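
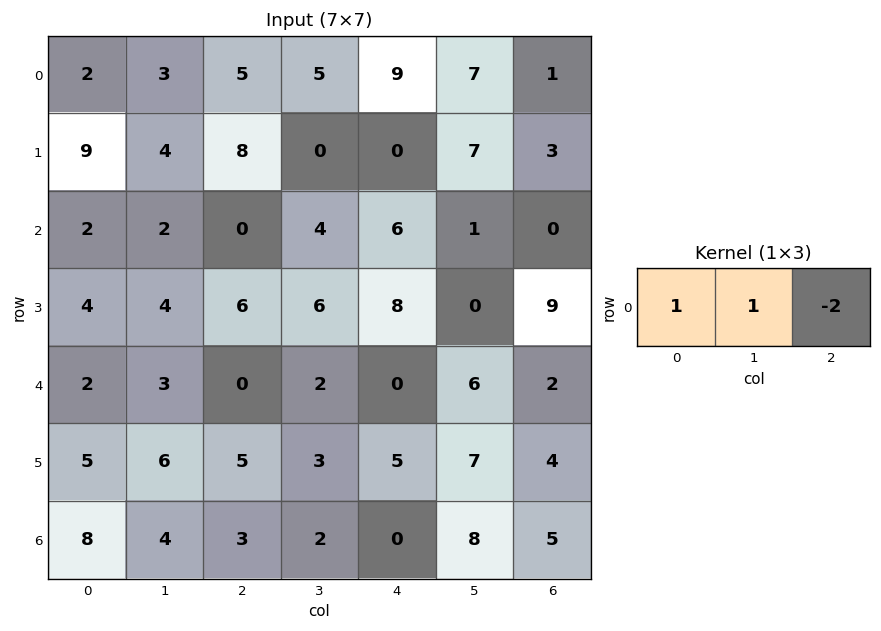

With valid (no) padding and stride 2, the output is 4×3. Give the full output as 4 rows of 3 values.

Output[0,0]: The receptive field on the input at this output position is [2 3 5]. Elementwise product with the kernel and sum: 2·1 + 3·1 + 5·-2.

-5 -8 14
4 -8 7
5 2 2
6 5 -2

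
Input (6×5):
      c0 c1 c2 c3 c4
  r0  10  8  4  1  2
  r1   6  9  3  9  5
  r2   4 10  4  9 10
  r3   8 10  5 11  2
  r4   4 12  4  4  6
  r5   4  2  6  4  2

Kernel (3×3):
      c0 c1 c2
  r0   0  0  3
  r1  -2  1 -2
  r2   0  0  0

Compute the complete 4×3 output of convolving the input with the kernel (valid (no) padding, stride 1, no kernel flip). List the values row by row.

Output[0,0]: The receptive field on the input at this output position is [10 8 4 / 6 9 3 / 4 10 4]. Elementwise product with the kernel and sum: 4·3 + 6·-2 + 9·1 + 3·-2.
Output[0,1]: The receptive field on the input at this output position is [8 4 1 / 9 3 9 / 10 4 9]. Elementwise product with the kernel and sum: 1·3 + 9·-2 + 3·1 + 9·-2.

3 -30 -1
3 -7 -4
-4 -10 27
11 5 -10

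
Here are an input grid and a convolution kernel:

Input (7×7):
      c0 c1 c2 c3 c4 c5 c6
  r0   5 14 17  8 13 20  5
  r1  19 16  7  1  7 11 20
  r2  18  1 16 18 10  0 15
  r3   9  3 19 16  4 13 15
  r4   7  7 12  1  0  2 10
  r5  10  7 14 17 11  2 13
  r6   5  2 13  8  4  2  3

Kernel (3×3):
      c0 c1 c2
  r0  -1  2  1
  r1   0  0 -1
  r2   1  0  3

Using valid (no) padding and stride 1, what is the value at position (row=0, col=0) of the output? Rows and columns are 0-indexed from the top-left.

99

The receptive field on the input at this output position is [5 14 17 / 19 16 7 / 18 1 16]. Elementwise product with the kernel and sum: 5·-1 + 14·2 + 17·1 + 7·-1 + 18·1 + 16·3.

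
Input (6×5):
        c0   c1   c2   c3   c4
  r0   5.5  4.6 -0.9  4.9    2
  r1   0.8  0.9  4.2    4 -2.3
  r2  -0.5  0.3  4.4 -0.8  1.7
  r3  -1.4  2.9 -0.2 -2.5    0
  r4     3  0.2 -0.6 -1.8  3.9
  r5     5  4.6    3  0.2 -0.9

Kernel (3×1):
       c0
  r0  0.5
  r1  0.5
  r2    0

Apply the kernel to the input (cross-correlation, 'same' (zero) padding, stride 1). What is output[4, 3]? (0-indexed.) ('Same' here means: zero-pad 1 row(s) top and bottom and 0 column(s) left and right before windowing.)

-2.15

The receptive field on the zero-padded input at this output position is [-2.5 / -1.8 / 0.2]. Elementwise product with the kernel and sum: -2.5·0.5 + -1.8·0.5.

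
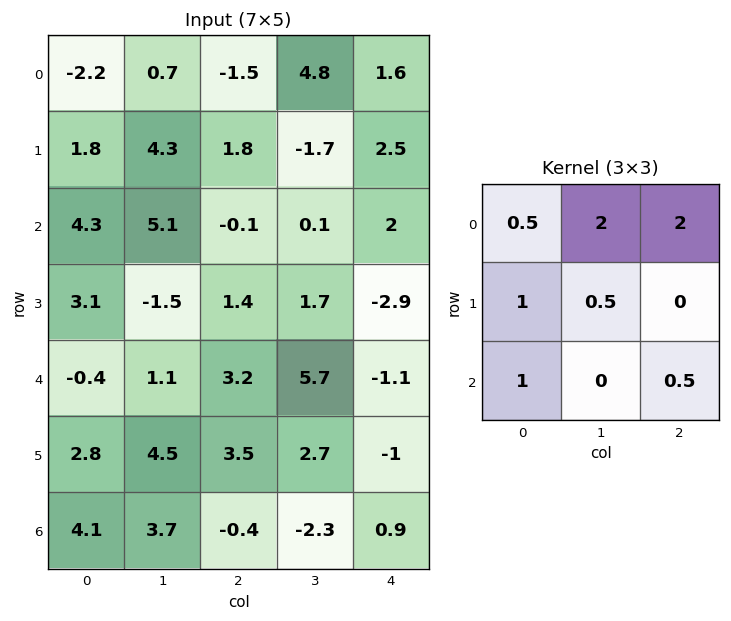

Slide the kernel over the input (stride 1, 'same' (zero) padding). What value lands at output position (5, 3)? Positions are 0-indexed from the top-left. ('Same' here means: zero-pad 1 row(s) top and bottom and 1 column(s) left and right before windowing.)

15.7

The receptive field on the zero-padded input at this output position is [3.2 5.7 -1.1 / 3.5 2.7 -1 / -0.4 -2.3 0.9]. Elementwise product with the kernel and sum: 3.2·0.5 + 5.7·2 + -1.1·2 + 3.5·1 + 2.7·0.5 + -0.4·1 + 0.9·0.5.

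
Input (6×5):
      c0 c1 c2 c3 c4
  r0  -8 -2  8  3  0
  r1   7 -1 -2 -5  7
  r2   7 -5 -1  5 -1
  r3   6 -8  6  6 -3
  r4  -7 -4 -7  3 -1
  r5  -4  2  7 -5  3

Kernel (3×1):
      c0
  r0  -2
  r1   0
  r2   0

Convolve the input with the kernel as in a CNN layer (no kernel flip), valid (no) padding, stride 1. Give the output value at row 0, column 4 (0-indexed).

The receptive field on the input at this output position is [0 / 7 / -1]. Elementwise product with the kernel and sum: 0·-2.

0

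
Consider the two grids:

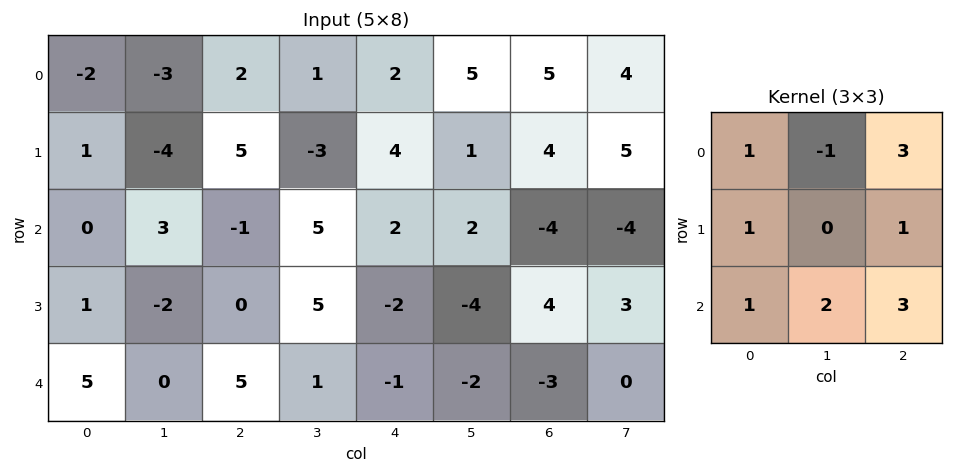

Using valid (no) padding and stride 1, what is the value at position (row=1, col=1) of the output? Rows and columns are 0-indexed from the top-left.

The receptive field on the input at this output position is [-4 5 -3 / 3 -1 5 / -2 0 5]. Elementwise product with the kernel and sum: -4·1 + 5·-1 + -3·3 + 3·1 + 5·1 + -2·1 + 0·2 + 5·3.

3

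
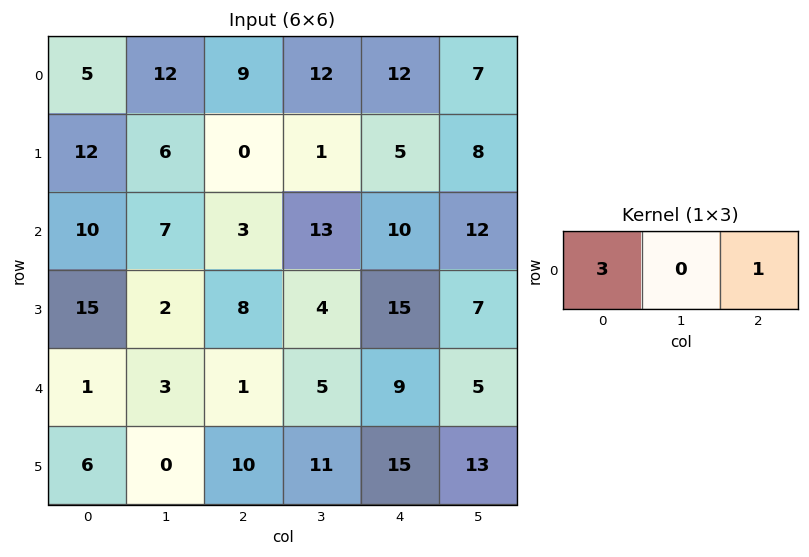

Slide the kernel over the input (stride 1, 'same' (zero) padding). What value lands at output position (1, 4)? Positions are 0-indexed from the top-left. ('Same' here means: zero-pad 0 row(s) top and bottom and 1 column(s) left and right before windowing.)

The receptive field on the zero-padded input at this output position is [1 5 8]. Elementwise product with the kernel and sum: 1·3 + 8·1.

11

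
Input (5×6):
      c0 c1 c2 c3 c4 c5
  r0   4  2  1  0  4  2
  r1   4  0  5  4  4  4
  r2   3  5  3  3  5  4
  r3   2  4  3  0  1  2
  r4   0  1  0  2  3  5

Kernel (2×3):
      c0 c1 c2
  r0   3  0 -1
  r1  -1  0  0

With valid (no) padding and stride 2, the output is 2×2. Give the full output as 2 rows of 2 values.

7 -6
4 1

Output[0,0]: The receptive field on the input at this output position is [4 2 1 / 4 0 5]. Elementwise product with the kernel and sum: 4·3 + 1·-1 + 4·-1.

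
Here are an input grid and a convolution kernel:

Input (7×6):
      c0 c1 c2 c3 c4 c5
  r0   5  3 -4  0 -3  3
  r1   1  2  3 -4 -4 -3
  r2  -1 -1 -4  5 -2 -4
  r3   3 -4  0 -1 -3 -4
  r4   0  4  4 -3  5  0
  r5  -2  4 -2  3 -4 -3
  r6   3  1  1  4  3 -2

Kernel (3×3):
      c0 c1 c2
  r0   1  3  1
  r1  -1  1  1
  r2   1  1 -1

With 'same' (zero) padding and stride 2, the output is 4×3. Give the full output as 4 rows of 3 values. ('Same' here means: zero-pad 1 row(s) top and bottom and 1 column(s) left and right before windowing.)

Output[0,0]: The receptive field on the zero-padded input at this output position is [0 0 0 / 0 5 3 / 0 1 2]. Elementwise product with the kernel and sum: 0·1 + 0·3 + 0·1 + 0·-1 + 5·1 + 3·1 + 0·1 + 1·1 + 2·-1.
Output[0,1]: The receptive field on the zero-padded input at this output position is [0 0 0 / 3 -4 0 / 2 3 -4]. Elementwise product with the kernel and sum: 0·1 + 0·3 + 0·1 + 3·-1 + -4·1 + 0·1 + 2·1 + 3·1 + -4·-1.

7 2 -5
10 6 -30
3 -9 -4
2 5 -15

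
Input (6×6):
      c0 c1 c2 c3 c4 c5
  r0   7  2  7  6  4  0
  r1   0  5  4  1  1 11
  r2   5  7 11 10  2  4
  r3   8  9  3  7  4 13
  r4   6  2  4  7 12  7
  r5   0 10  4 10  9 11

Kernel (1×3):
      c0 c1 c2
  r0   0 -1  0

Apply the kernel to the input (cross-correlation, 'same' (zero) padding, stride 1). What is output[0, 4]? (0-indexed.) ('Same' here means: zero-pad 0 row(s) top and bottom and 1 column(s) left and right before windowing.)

The receptive field on the zero-padded input at this output position is [6 4 0]. Elementwise product with the kernel and sum: 4·-1.

-4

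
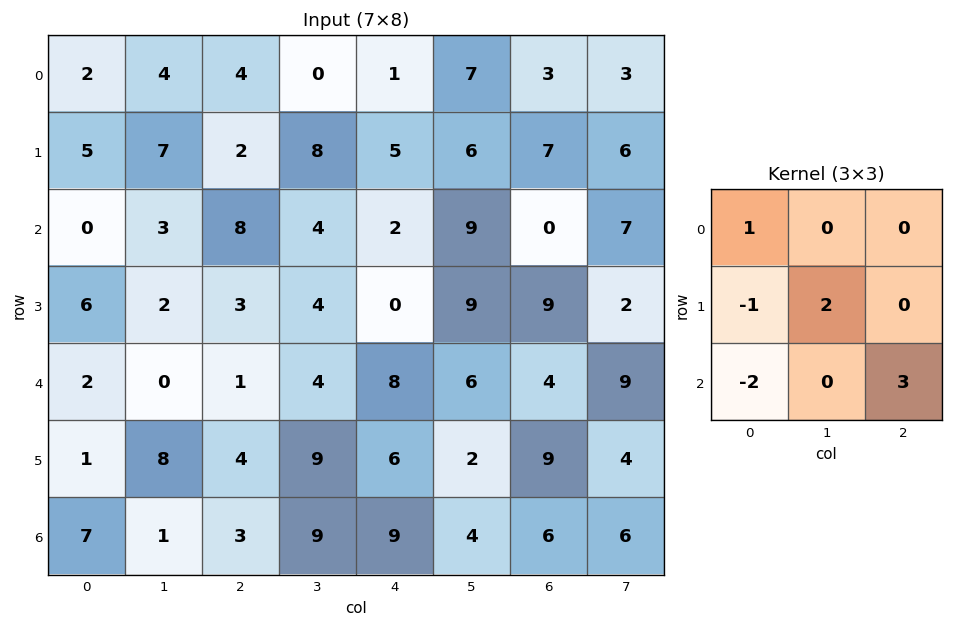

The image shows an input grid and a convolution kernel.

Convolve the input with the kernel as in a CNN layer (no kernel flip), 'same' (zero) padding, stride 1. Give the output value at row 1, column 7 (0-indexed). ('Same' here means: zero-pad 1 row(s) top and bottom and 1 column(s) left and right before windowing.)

8

The receptive field on the zero-padded input at this output position is [3 3 0 / 7 6 0 / 0 7 0]. Elementwise product with the kernel and sum: 3·1 + 7·-1 + 6·2 + 0·-2 + 0·3.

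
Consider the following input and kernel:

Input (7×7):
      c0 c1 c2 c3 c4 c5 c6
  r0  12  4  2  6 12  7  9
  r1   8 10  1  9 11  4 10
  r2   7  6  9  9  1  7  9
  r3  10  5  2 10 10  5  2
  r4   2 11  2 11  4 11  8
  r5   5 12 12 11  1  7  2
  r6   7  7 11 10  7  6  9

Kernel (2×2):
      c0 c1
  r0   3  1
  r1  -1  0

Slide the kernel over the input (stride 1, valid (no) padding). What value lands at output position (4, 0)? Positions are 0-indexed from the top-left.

The receptive field on the input at this output position is [2 11 / 5 12]. Elementwise product with the kernel and sum: 2·3 + 11·1 + 5·-1.

12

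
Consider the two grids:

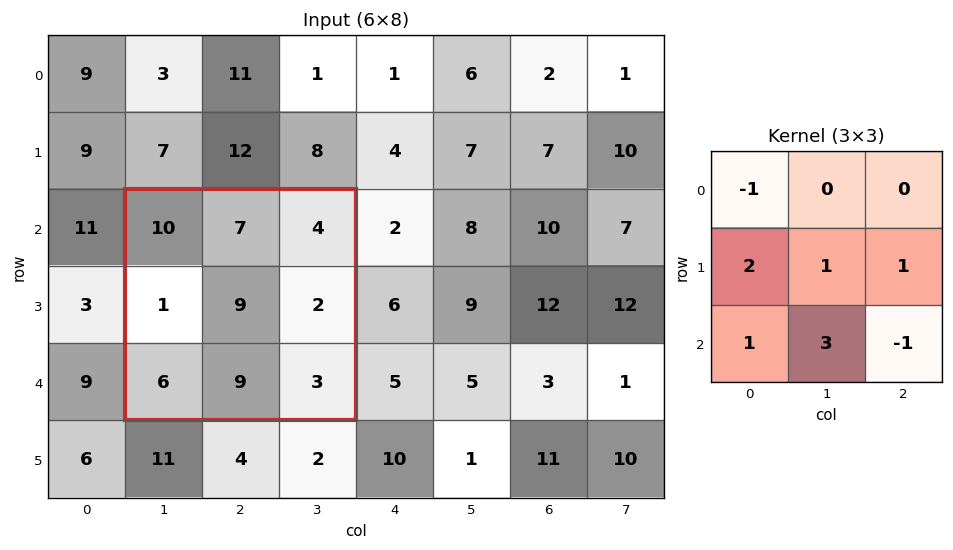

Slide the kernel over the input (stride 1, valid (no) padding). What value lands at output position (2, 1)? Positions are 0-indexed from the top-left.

The receptive field on the input at this output position is [10 7 4 / 1 9 2 / 6 9 3]. Elementwise product with the kernel and sum: 10·-1 + 1·2 + 9·1 + 2·1 + 6·1 + 9·3 + 3·-1.

33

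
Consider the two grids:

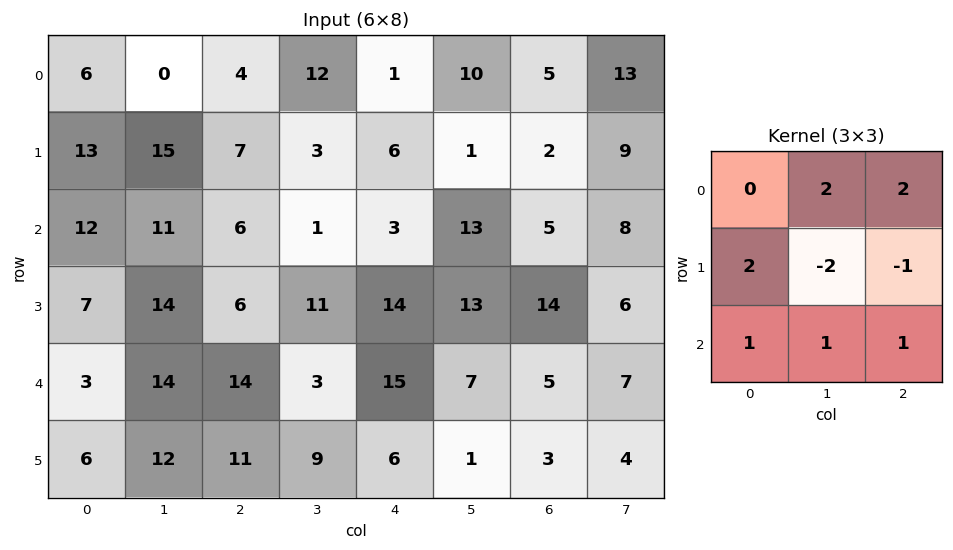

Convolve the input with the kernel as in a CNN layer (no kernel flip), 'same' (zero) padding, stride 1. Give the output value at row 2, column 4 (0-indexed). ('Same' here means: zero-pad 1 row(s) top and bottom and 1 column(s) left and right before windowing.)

35

The receptive field on the zero-padded input at this output position is [3 6 1 / 1 3 13 / 11 14 13]. Elementwise product with the kernel and sum: 6·2 + 1·2 + 1·2 + 3·-2 + 13·-1 + 11·1 + 14·1 + 13·1.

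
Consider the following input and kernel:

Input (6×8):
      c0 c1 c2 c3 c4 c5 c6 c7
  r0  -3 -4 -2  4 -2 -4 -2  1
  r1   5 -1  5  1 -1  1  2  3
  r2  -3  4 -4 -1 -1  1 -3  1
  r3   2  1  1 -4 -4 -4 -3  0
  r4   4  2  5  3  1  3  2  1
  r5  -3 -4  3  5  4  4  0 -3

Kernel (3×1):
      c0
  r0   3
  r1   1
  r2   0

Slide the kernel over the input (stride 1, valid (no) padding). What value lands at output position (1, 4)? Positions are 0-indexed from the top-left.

-4

The receptive field on the input at this output position is [-1 / -1 / -4]. Elementwise product with the kernel and sum: -1·3 + -1·1.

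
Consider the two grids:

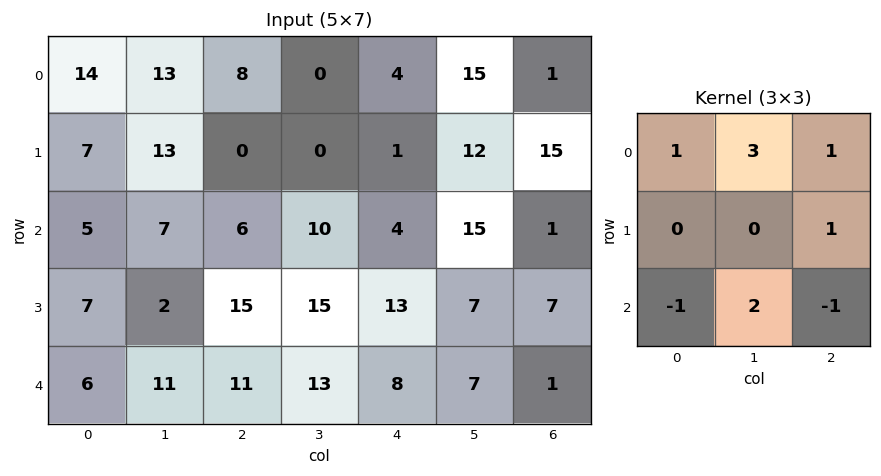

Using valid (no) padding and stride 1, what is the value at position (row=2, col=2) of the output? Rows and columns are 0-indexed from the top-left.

60

The receptive field on the input at this output position is [6 10 4 / 15 15 13 / 11 13 8]. Elementwise product with the kernel and sum: 6·1 + 10·3 + 4·1 + 13·1 + 11·-1 + 13·2 + 8·-1.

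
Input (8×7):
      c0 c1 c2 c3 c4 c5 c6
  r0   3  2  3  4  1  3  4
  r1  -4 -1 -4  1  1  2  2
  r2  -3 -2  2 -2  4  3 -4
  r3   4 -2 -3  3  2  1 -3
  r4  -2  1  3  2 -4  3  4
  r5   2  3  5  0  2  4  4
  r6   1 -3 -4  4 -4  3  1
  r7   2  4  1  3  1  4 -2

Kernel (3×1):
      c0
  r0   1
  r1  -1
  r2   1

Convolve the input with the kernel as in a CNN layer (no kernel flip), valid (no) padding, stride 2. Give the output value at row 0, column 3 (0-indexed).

-2

The receptive field on the input at this output position is [4 / 2 / -4]. Elementwise product with the kernel and sum: 4·1 + 2·-1 + -4·1.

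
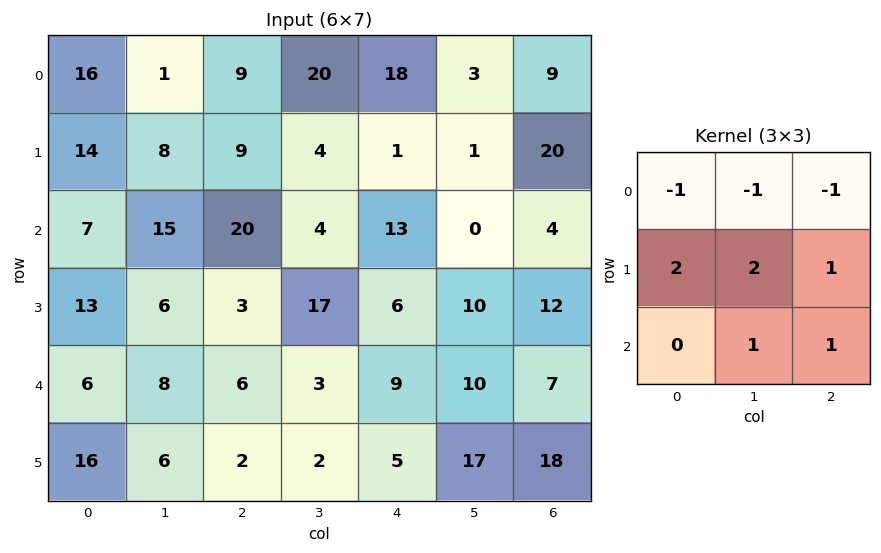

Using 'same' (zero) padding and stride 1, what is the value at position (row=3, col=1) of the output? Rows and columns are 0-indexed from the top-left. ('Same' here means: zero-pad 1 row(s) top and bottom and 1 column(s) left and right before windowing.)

13

The receptive field on the zero-padded input at this output position is [7 15 20 / 13 6 3 / 6 8 6]. Elementwise product with the kernel and sum: 7·-1 + 15·-1 + 20·-1 + 13·2 + 6·2 + 3·1 + 8·1 + 6·1.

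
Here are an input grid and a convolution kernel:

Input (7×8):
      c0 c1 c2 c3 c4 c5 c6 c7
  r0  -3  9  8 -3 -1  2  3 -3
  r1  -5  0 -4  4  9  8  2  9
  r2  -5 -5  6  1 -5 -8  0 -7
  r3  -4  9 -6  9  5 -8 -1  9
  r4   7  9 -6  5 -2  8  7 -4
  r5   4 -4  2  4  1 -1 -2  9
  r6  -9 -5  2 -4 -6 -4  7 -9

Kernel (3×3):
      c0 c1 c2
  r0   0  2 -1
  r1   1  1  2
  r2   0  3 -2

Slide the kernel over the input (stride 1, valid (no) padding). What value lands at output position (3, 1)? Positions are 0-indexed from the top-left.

The receptive field on the input at this output position is [9 -6 9 / 9 -6 5 / -4 2 4]. Elementwise product with the kernel and sum: -6·2 + 9·-1 + 9·1 + -6·1 + 5·2 + 2·3 + 4·-2.

-10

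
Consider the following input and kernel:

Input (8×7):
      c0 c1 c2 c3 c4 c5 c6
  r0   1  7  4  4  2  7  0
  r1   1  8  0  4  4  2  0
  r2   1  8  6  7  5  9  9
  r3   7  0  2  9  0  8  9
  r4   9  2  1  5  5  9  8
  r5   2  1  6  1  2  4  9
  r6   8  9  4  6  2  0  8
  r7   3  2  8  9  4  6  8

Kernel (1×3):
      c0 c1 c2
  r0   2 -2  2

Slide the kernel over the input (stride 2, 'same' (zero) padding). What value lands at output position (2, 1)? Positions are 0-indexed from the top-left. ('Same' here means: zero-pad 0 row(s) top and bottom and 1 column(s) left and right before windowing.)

12

The receptive field on the zero-padded input at this output position is [2 1 5]. Elementwise product with the kernel and sum: 2·2 + 1·-2 + 5·2.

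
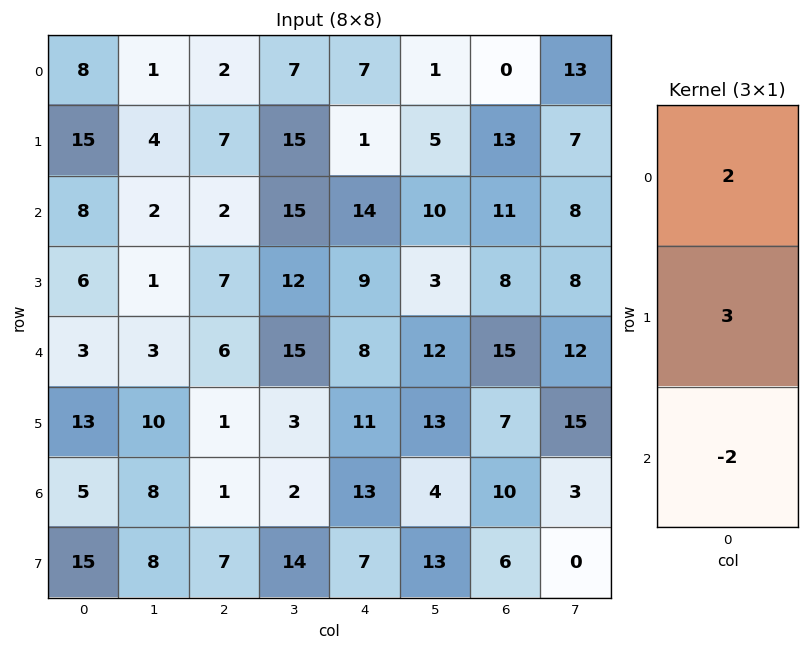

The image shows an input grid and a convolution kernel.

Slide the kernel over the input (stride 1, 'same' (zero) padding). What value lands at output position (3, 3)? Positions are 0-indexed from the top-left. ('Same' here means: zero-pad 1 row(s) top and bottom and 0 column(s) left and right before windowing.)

The receptive field on the zero-padded input at this output position is [15 / 12 / 15]. Elementwise product with the kernel and sum: 15·2 + 12·3 + 15·-2.

36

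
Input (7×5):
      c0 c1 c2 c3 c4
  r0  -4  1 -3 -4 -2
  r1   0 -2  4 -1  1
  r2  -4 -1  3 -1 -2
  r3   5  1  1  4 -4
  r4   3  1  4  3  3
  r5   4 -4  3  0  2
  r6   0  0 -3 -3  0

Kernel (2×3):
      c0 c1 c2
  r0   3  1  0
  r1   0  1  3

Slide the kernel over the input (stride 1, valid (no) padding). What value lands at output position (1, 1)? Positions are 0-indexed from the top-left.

-2

The receptive field on the input at this output position is [-2 4 -1 / -1 3 -1]. Elementwise product with the kernel and sum: -2·3 + 4·1 + 3·1 + -1·3.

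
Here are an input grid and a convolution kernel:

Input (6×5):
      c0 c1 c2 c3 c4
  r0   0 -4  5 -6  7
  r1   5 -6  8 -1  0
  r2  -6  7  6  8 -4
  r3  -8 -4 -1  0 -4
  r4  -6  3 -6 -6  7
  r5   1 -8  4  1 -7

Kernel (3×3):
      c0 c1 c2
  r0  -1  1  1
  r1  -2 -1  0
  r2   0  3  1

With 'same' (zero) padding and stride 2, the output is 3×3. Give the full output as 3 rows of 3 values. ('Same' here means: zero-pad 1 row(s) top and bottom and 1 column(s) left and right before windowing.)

9 26 5
-23 -10 -23
-11 16 -20

Output[0,0]: The receptive field on the zero-padded input at this output position is [0 0 0 / 0 0 -4 / 0 5 -6]. Elementwise product with the kernel and sum: 0·-1 + 0·1 + 0·1 + 0·-2 + 0·-1 + 5·3 + -6·1.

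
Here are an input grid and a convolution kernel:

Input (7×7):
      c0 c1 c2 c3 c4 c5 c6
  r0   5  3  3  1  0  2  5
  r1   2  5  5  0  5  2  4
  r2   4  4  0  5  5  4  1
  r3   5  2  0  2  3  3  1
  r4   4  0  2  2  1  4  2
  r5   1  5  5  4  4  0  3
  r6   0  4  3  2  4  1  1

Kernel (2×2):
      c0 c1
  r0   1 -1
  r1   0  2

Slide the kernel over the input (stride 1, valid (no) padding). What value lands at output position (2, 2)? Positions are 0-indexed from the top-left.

-1

The receptive field on the input at this output position is [0 5 / 0 2]. Elementwise product with the kernel and sum: 0·1 + 5·-1 + 2·2.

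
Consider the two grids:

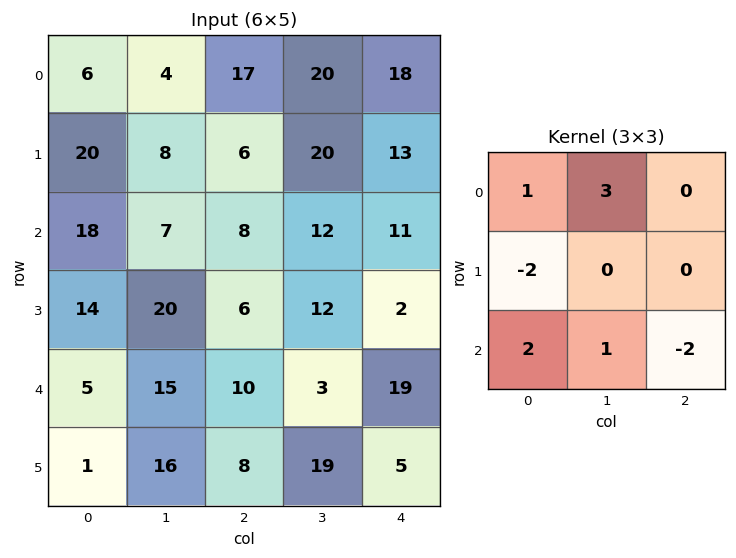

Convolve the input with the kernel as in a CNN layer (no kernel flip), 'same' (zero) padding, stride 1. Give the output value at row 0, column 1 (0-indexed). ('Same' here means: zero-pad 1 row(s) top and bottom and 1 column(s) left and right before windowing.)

The receptive field on the zero-padded input at this output position is [0 0 0 / 6 4 17 / 20 8 6]. Elementwise product with the kernel and sum: 0·1 + 0·3 + 6·-2 + 20·2 + 8·1 + 6·-2.

24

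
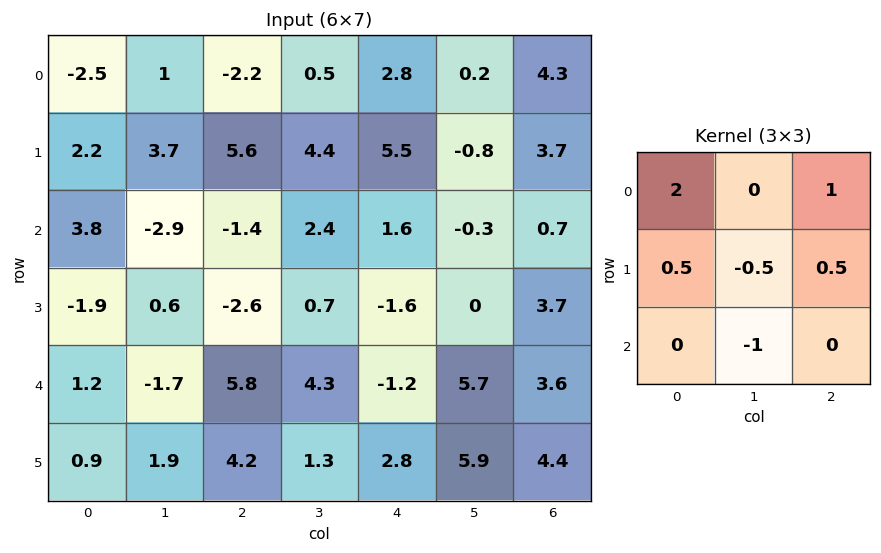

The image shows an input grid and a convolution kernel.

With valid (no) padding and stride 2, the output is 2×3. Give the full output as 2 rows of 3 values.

Output[0,0]: The receptive field on the input at this output position is [-2.5 1 -2.2 / 2.2 3.7 5.6 / 3.8 -2.9 -1.4]. Elementwise product with the kernel and sum: -2.5·2 + -2.2·1 + 2.2·0.5 + 3.7·-0.5 + 5.6·0.5 + -2.9·-1.
Output[0,1]: The receptive field on the input at this output position is [-2.2 0.5 2.8 / 5.6 4.4 5.5 / -1.4 2.4 1.6]. Elementwise product with the kernel and sum: -2.2·2 + 2.8·1 + 5.6·0.5 + 4.4·-0.5 + 5.5·0.5 + 2.4·-1.

-2.25 -0.65 15.2
5.35 -7.95 -0.75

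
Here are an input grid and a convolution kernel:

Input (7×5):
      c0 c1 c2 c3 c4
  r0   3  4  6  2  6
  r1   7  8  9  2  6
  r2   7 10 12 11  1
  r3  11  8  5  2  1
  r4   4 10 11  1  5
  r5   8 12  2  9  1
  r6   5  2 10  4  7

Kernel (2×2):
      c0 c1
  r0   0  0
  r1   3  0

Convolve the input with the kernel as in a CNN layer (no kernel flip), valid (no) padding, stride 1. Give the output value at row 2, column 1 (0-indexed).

The receptive field on the input at this output position is [10 12 / 8 5]. Elementwise product with the kernel and sum: 8·3.

24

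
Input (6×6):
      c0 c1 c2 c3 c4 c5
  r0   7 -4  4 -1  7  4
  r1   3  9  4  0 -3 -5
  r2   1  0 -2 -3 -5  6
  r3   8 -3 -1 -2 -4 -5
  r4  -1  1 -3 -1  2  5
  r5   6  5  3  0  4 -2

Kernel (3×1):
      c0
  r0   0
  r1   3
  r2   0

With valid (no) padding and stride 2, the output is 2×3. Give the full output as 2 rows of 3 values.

Output[0,0]: The receptive field on the input at this output position is [7 / 3 / 1]. Elementwise product with the kernel and sum: 3·3.
Output[0,1]: The receptive field on the input at this output position is [4 / 4 / -2]. Elementwise product with the kernel and sum: 4·3.

9 12 -9
24 -3 -12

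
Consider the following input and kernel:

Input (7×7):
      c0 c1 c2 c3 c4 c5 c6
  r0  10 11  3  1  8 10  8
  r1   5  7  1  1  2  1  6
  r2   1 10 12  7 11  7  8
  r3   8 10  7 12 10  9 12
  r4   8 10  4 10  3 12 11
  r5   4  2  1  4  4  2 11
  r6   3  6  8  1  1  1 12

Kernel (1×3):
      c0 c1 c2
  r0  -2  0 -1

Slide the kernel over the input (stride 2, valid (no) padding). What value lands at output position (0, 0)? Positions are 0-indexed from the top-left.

The receptive field on the input at this output position is [10 11 3]. Elementwise product with the kernel and sum: 10·-2 + 3·-1.

-23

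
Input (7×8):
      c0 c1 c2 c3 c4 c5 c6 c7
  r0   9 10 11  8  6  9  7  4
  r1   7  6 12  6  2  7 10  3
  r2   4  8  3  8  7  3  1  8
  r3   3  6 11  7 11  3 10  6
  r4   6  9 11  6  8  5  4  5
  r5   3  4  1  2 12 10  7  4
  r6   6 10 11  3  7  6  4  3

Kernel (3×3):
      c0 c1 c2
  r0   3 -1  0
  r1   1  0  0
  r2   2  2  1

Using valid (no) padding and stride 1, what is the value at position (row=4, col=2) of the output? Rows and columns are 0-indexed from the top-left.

The receptive field on the input at this output position is [11 6 8 / 1 2 12 / 11 3 7]. Elementwise product with the kernel and sum: 11·3 + 6·-1 + 1·1 + 11·2 + 3·2 + 7·1.

63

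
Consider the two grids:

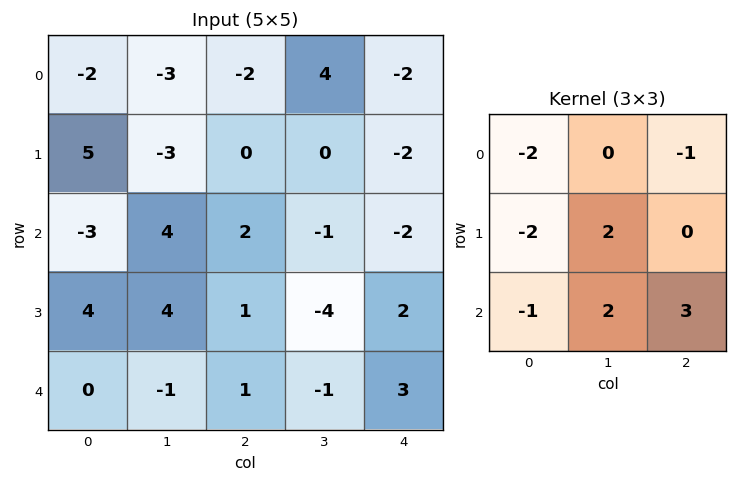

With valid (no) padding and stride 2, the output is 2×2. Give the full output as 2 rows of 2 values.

Output[0,0]: The receptive field on the input at this output position is [-2 -3 -2 / 5 -3 0 / -3 4 2]. Elementwise product with the kernel and sum: -2·-2 + -2·-1 + 5·-2 + -3·2 + -3·-1 + 4·2 + 2·3.
Output[0,1]: The receptive field on the input at this output position is [-2 4 -2 / 0 0 -2 / 2 -1 -2]. Elementwise product with the kernel and sum: -2·-2 + -2·-1 + 0·-2 + 0·2 + 2·-1 + -1·2 + -2·3.

7 -4
5 -6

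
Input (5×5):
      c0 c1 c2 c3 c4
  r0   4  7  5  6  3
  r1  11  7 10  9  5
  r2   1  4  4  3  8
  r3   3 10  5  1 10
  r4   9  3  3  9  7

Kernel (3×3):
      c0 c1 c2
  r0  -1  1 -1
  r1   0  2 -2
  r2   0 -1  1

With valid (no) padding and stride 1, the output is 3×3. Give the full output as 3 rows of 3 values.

Output[0,0]: The receptive field on the input at this output position is [4 7 5 / 11 7 10 / 1 4 4]. Elementwise product with the kernel and sum: 4·-1 + 7·1 + 5·-1 + 7·2 + 10·-2 + 4·-1 + 4·1.
Output[0,1]: The receptive field on the input at this output position is [7 5 6 / 7 10 9 / 4 4 3]. Elementwise product with the kernel and sum: 7·-1 + 5·1 + 6·-1 + 10·2 + 9·-2 + 4·-1 + 3·1.

-8 -7 11
-19 -8 -7
9 11 -29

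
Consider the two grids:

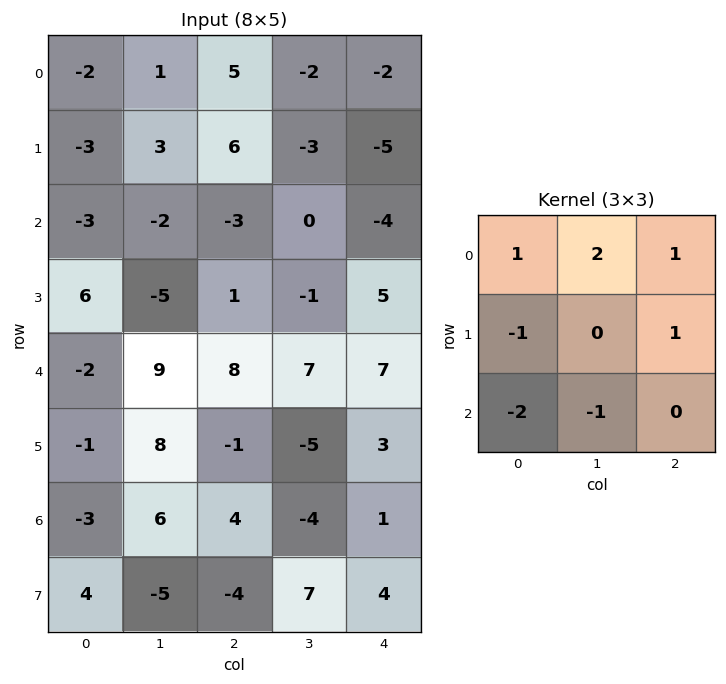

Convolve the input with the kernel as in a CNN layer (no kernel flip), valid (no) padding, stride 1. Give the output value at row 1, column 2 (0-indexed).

The receptive field on the input at this output position is [6 -3 -5 / -3 0 -4 / 1 -1 5]. Elementwise product with the kernel and sum: 6·1 + -3·2 + -5·1 + -3·-1 + -4·1 + 1·-2 + -1·-1.

-7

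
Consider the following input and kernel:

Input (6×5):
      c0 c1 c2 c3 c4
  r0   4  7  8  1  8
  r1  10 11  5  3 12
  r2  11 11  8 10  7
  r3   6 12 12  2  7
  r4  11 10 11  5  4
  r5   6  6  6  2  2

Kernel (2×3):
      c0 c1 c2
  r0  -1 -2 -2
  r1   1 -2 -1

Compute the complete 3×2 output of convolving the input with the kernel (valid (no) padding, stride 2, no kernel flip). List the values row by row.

Output[0,0]: The receptive field on the input at this output position is [4 7 8 / 10 11 5]. Elementwise product with the kernel and sum: 4·-1 + 7·-2 + 8·-2 + 10·1 + 11·-2 + 5·-1.
Output[0,1]: The receptive field on the input at this output position is [8 1 8 / 5 3 12]. Elementwise product with the kernel and sum: 8·-1 + 1·-2 + 8·-2 + 5·1 + 3·-2 + 12·-1.

-51 -39
-79 -41
-65 -29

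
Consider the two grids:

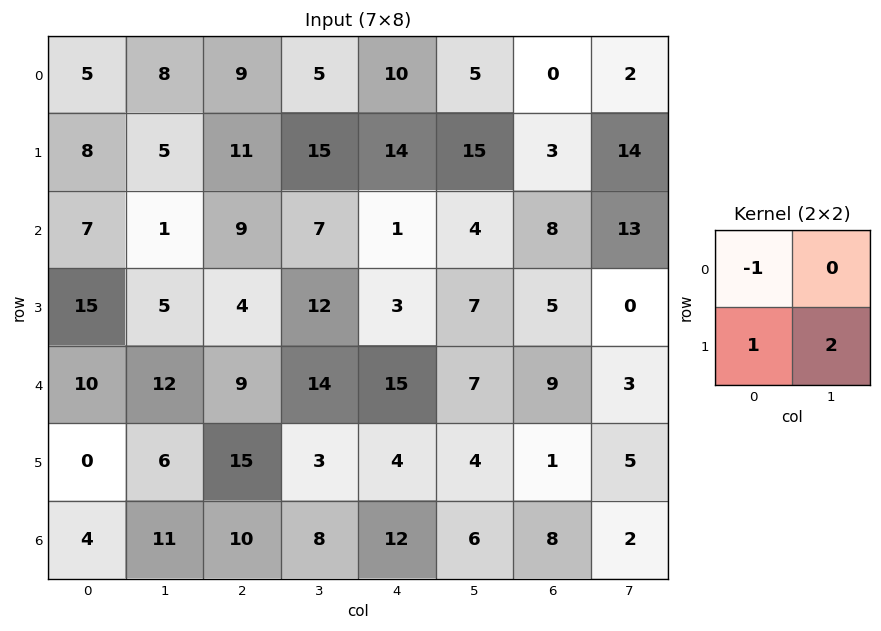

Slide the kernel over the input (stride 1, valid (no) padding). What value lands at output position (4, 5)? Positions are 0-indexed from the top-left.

-1

The receptive field on the input at this output position is [7 9 / 4 1]. Elementwise product with the kernel and sum: 7·-1 + 4·1 + 1·2.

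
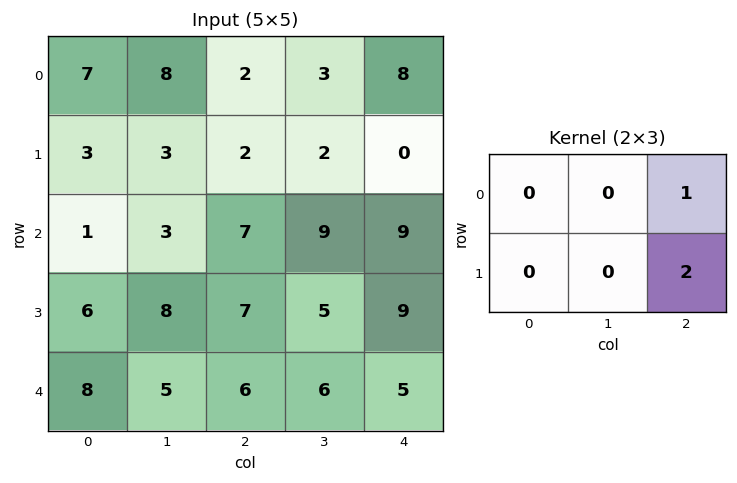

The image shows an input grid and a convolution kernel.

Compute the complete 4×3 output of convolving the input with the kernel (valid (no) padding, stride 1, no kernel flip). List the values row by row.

Output[0,0]: The receptive field on the input at this output position is [7 8 2 / 3 3 2]. Elementwise product with the kernel and sum: 2·1 + 2·2.
Output[0,1]: The receptive field on the input at this output position is [8 2 3 / 3 2 2]. Elementwise product with the kernel and sum: 3·1 + 2·2.

6 7 8
16 20 18
21 19 27
19 17 19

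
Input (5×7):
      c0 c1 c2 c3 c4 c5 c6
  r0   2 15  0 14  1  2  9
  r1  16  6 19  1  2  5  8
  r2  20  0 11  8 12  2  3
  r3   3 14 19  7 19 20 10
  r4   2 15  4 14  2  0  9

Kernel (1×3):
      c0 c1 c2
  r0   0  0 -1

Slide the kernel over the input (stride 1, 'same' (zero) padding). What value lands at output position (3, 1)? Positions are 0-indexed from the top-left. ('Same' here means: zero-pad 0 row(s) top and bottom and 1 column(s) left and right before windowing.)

-19

The receptive field on the zero-padded input at this output position is [3 14 19]. Elementwise product with the kernel and sum: 19·-1.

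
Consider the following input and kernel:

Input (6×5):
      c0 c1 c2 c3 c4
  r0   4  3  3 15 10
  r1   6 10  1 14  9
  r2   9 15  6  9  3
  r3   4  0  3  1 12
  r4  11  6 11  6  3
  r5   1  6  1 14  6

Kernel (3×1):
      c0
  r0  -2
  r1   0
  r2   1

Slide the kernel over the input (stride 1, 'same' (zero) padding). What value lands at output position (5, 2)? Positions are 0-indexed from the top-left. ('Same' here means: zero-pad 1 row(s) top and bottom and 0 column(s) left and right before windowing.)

The receptive field on the zero-padded input at this output position is [11 / 1 / 0]. Elementwise product with the kernel and sum: 11·-2 + 0·1.

-22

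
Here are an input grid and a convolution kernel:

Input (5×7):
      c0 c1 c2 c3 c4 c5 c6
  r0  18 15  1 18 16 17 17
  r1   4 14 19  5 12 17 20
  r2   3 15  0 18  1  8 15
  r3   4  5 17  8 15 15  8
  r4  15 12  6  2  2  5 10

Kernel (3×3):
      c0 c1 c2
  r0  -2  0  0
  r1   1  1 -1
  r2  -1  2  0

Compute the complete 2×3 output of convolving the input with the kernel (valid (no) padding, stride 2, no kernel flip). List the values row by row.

-10 46 -8
-5 8 28

Output[0,0]: The receptive field on the input at this output position is [18 15 1 / 4 14 19 / 3 15 0]. Elementwise product with the kernel and sum: 18·-2 + 4·1 + 14·1 + 19·-1 + 3·-1 + 15·2.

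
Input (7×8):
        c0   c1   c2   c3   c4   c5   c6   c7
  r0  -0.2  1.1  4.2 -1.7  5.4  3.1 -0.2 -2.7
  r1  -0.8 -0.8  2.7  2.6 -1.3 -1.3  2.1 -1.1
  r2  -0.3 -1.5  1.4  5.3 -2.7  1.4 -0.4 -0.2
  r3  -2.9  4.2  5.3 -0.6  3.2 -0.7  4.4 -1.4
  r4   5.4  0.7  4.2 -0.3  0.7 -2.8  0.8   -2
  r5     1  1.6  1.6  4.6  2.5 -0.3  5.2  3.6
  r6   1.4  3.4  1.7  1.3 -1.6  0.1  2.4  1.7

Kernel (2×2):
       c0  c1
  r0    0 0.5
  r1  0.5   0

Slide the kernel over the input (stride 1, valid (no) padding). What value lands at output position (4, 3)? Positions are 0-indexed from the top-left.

The receptive field on the input at this output position is [-0.3 0.7 / 4.6 2.5]. Elementwise product with the kernel and sum: 0.7·0.5 + 4.6·0.5.

2.65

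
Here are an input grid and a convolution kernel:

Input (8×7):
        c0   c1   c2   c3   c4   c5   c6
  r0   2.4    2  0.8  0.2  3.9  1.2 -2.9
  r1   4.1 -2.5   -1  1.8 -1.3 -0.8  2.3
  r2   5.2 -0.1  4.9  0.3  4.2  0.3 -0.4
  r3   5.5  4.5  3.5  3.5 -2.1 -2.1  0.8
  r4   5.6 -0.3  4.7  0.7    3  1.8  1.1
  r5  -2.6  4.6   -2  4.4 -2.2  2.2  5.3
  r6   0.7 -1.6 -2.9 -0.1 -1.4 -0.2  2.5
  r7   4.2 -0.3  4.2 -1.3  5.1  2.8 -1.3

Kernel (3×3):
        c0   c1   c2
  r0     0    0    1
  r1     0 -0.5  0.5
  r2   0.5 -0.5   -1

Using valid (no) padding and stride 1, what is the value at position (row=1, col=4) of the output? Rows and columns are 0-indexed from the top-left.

The receptive field on the input at this output position is [-1.3 -0.8 2.3 / 4.2 0.3 -0.4 / -2.1 -2.1 0.8]. Elementwise product with the kernel and sum: 2.3·1 + 0.3·-0.5 + -0.4·0.5 + -2.1·0.5 + -2.1·-0.5 + 0.8·-1.

1.15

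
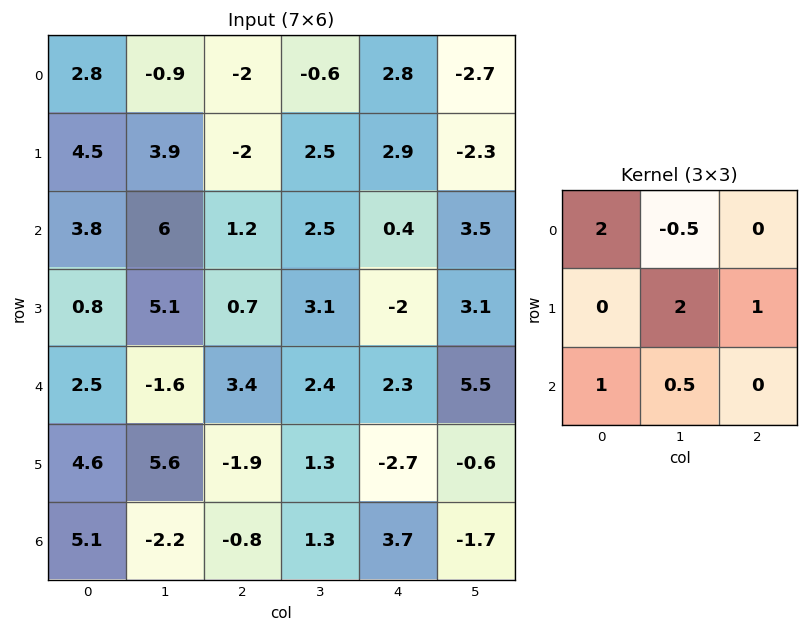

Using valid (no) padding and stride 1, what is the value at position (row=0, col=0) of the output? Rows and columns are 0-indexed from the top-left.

18.65

The receptive field on the input at this output position is [2.8 -0.9 -2 / 4.5 3.9 -2 / 3.8 6 1.2]. Elementwise product with the kernel and sum: 2.8·2 + -0.9·-0.5 + 3.9·2 + -2·1 + 3.8·1 + 6·0.5.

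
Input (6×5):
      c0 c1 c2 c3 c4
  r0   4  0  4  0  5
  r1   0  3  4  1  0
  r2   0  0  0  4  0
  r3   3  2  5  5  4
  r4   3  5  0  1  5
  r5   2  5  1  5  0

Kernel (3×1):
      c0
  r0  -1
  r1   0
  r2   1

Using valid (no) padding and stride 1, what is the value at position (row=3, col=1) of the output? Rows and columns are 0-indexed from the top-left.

3

The receptive field on the input at this output position is [2 / 5 / 5]. Elementwise product with the kernel and sum: 2·-1 + 5·1.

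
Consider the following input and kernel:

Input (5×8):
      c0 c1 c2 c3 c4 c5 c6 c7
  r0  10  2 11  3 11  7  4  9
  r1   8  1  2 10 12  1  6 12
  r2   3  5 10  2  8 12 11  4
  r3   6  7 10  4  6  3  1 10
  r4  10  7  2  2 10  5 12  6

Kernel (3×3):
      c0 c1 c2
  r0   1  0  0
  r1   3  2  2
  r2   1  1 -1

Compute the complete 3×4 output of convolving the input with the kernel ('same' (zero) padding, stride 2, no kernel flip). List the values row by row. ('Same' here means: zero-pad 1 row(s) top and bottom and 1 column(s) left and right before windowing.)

31 27 66 42
15 53 63 61
34 36 40 54

Output[0,0]: The receptive field on the zero-padded input at this output position is [0 0 0 / 0 10 2 / 0 8 1]. Elementwise product with the kernel and sum: 0·1 + 0·3 + 10·2 + 2·2 + 0·1 + 8·1 + 1·-1.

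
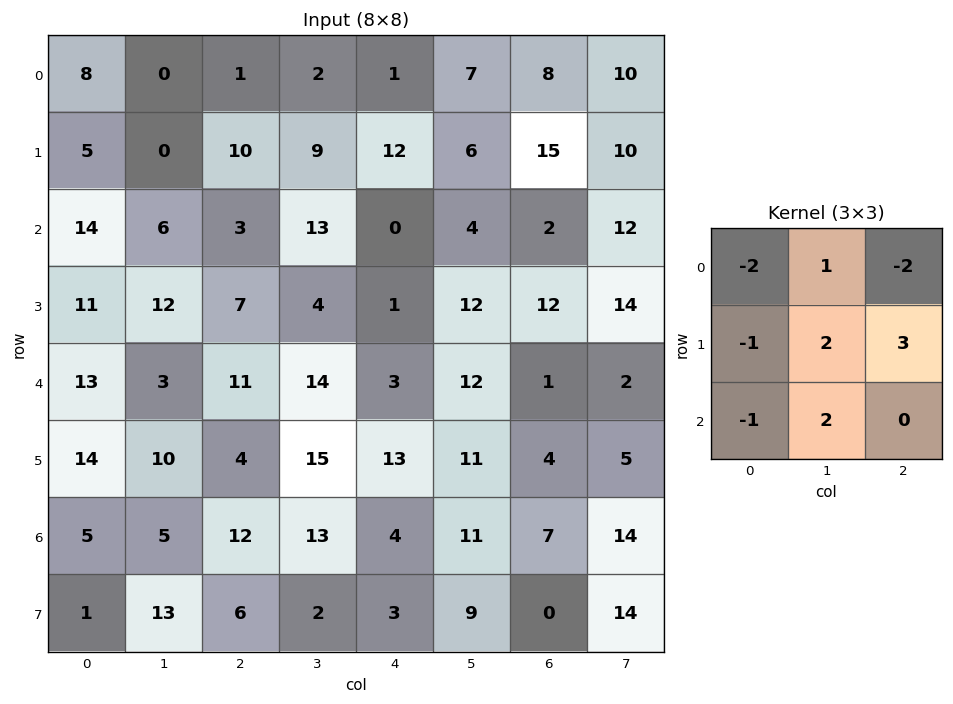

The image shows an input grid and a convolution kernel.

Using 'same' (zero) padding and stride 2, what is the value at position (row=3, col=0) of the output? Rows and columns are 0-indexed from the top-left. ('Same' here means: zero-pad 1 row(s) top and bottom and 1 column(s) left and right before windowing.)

The receptive field on the zero-padded input at this output position is [0 14 10 / 0 5 5 / 0 1 13]. Elementwise product with the kernel and sum: 0·-2 + 14·1 + 10·-2 + 0·-1 + 5·2 + 5·3 + 0·-1 + 1·2.

21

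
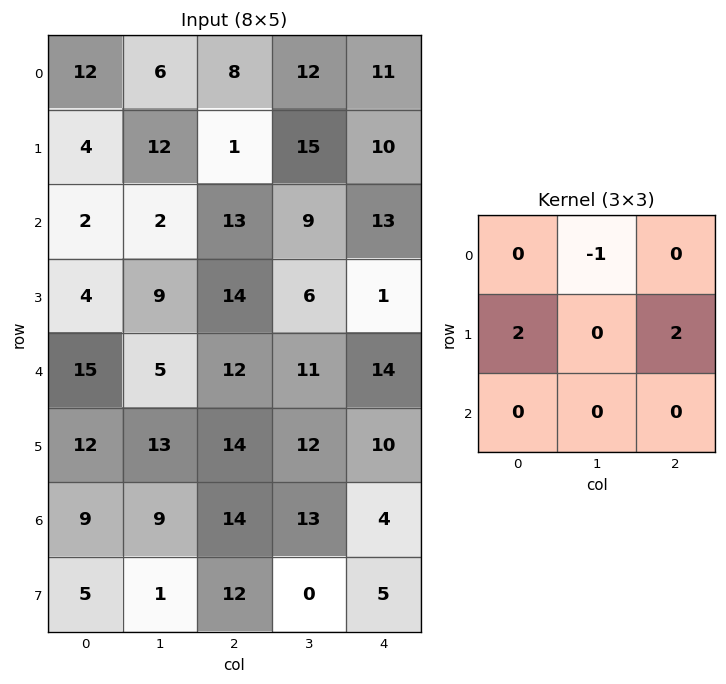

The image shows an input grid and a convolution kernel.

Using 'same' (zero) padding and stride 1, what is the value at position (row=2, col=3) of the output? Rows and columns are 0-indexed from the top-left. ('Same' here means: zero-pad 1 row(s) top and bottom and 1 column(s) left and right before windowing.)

37

The receptive field on the zero-padded input at this output position is [1 15 10 / 13 9 13 / 14 6 1]. Elementwise product with the kernel and sum: 15·-1 + 13·2 + 13·2.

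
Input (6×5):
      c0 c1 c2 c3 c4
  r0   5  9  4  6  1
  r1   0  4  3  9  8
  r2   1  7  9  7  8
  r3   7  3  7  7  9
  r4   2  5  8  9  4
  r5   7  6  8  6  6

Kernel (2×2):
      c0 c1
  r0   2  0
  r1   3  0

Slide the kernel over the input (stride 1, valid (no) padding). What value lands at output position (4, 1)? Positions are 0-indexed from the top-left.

The receptive field on the input at this output position is [5 8 / 6 8]. Elementwise product with the kernel and sum: 5·2 + 6·3.

28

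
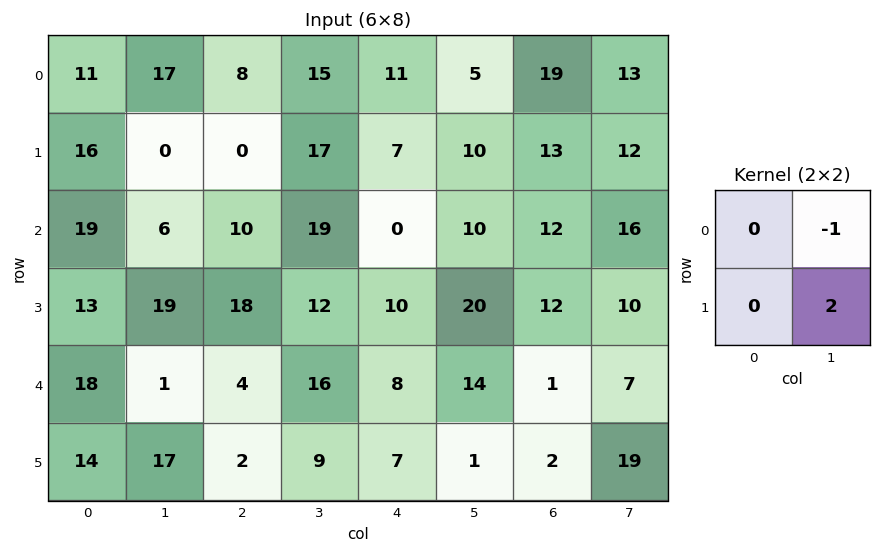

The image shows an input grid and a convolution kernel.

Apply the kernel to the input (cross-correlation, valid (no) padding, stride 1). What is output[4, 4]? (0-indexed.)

-12

The receptive field on the input at this output position is [8 14 / 7 1]. Elementwise product with the kernel and sum: 14·-1 + 1·2.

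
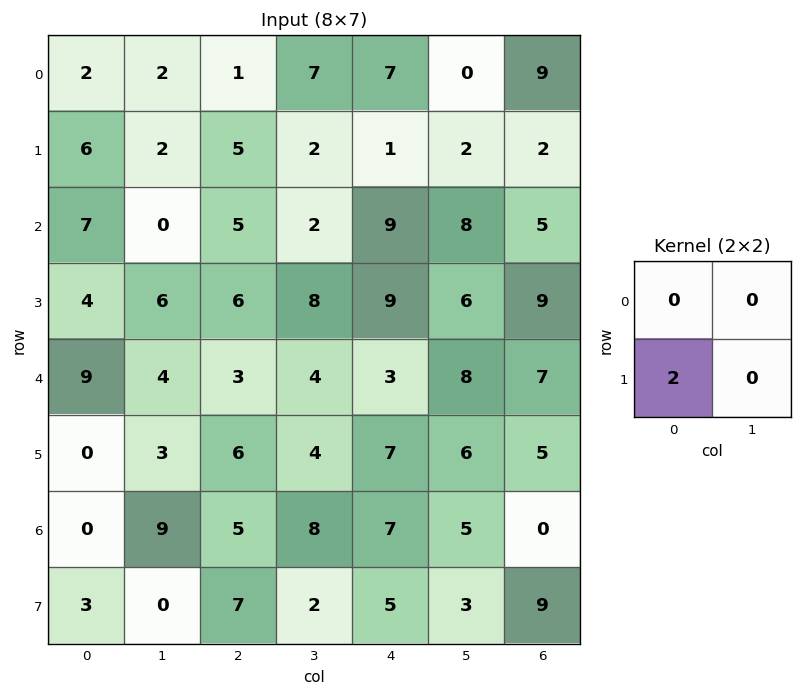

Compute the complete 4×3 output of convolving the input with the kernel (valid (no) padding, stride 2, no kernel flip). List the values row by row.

Output[0,0]: The receptive field on the input at this output position is [2 2 / 6 2]. Elementwise product with the kernel and sum: 6·2.

12 10 2
8 12 18
0 12 14
6 14 10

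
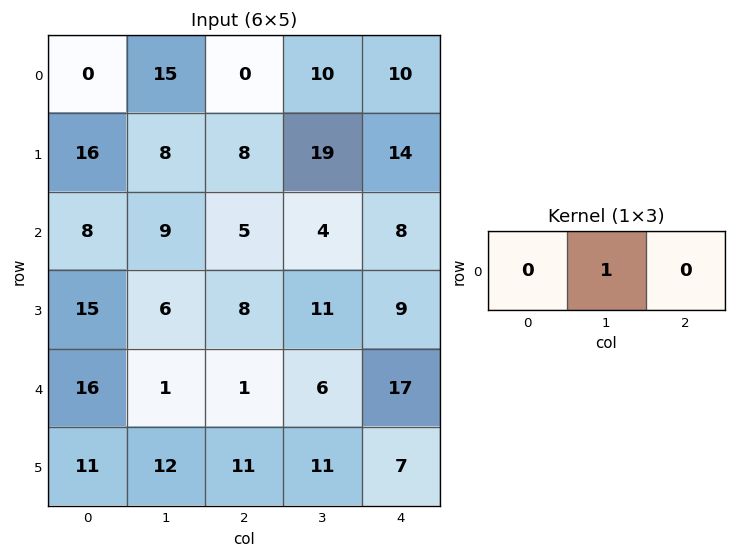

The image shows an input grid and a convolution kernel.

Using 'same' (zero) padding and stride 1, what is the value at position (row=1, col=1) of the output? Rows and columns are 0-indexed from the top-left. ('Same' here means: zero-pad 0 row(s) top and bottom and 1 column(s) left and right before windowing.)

The receptive field on the zero-padded input at this output position is [16 8 8]. Elementwise product with the kernel and sum: 8·1.

8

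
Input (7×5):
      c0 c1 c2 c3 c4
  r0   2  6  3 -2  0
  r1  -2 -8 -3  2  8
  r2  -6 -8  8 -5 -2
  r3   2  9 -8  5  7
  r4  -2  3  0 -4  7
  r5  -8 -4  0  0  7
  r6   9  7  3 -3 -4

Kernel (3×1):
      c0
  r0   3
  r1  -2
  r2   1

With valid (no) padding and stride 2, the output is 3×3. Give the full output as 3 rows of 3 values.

4 23 -18
-24 40 -13
19 3 3

Output[0,0]: The receptive field on the input at this output position is [2 / -2 / -6]. Elementwise product with the kernel and sum: 2·3 + -2·-2 + -6·1.
Output[0,1]: The receptive field on the input at this output position is [3 / -3 / 8]. Elementwise product with the kernel and sum: 3·3 + -3·-2 + 8·1.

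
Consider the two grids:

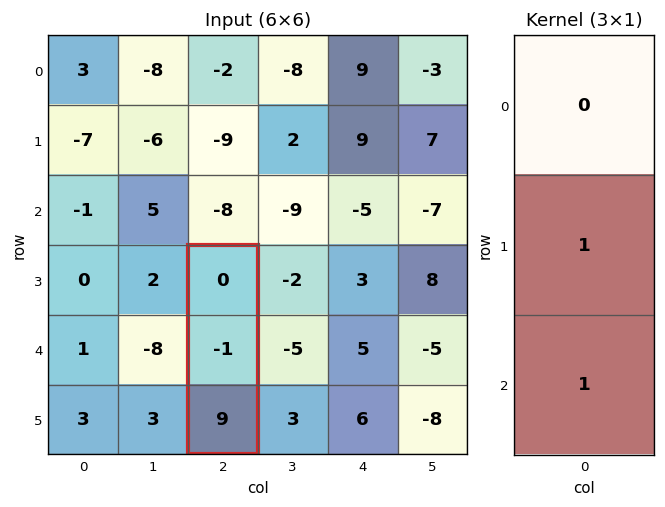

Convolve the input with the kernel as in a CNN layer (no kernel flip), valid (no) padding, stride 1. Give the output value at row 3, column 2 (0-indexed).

8

The receptive field on the input at this output position is [0 / -1 / 9]. Elementwise product with the kernel and sum: -1·1 + 9·1.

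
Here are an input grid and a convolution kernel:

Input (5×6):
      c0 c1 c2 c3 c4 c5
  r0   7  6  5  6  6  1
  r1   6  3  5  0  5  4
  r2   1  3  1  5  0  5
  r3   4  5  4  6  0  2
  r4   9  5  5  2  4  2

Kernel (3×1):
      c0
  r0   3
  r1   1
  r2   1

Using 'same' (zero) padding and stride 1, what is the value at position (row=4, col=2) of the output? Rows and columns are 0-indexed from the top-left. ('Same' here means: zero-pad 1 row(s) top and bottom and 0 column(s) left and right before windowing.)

17

The receptive field on the zero-padded input at this output position is [4 / 5 / 0]. Elementwise product with the kernel and sum: 4·3 + 5·1 + 0·1.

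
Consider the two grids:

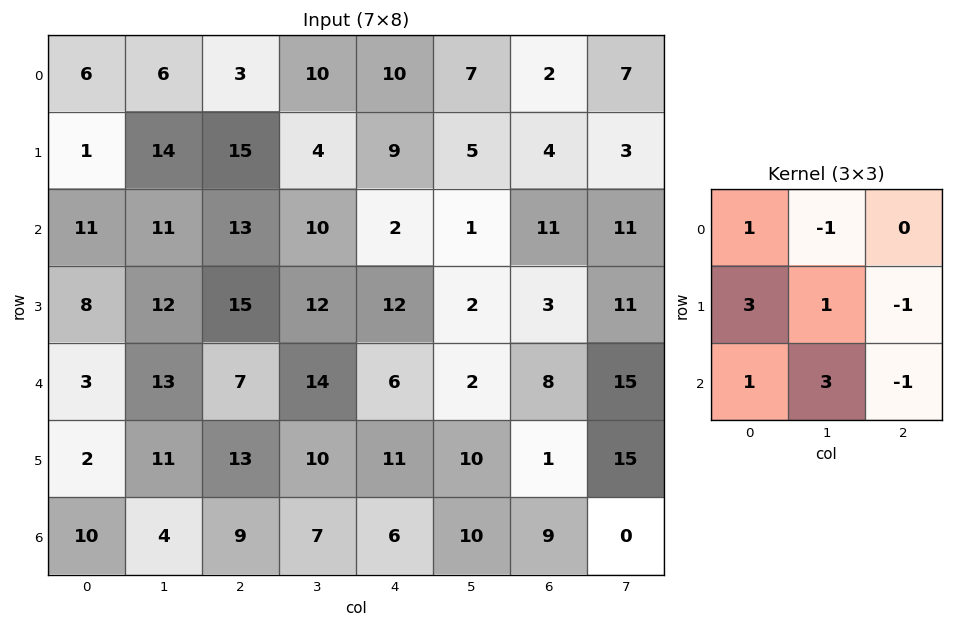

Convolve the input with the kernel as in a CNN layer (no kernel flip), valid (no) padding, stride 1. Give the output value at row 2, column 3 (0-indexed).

The receptive field on the input at this output position is [10 2 1 / 12 12 2 / 14 6 2]. Elementwise product with the kernel and sum: 10·1 + 2·-1 + 12·3 + 12·1 + 2·-1 + 14·1 + 6·3 + 2·-1.

84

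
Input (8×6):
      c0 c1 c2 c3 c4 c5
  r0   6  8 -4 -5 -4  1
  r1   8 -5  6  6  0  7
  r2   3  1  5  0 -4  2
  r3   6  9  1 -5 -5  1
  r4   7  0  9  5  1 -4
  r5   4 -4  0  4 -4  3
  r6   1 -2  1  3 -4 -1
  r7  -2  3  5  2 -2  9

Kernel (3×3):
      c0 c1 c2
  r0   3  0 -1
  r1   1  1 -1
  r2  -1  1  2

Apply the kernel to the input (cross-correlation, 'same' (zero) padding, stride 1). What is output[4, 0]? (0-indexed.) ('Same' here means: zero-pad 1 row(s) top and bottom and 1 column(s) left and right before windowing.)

-6

The receptive field on the zero-padded input at this output position is [0 6 9 / 0 7 0 / 0 4 -4]. Elementwise product with the kernel and sum: 0·3 + 9·-1 + 0·1 + 7·1 + 0·-1 + 0·-1 + 4·1 + -4·2.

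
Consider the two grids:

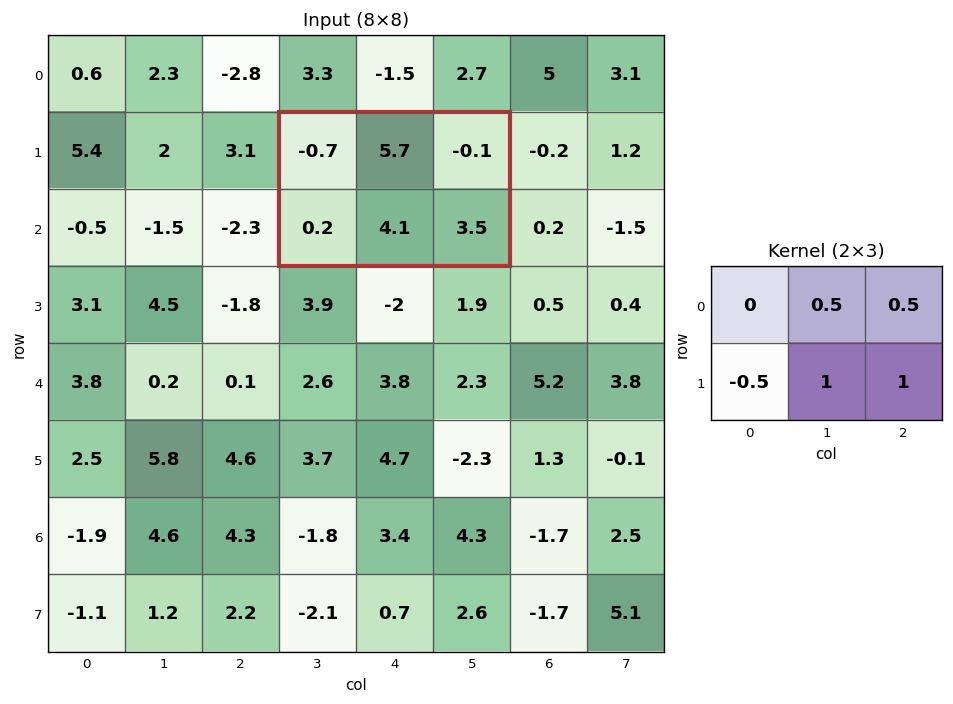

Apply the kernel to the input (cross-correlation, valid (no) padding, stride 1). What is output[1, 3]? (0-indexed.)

The receptive field on the input at this output position is [-0.7 5.7 -0.1 / 0.2 4.1 3.5]. Elementwise product with the kernel and sum: 5.7·0.5 + -0.1·0.5 + 0.2·-0.5 + 4.1·1 + 3.5·1.

10.3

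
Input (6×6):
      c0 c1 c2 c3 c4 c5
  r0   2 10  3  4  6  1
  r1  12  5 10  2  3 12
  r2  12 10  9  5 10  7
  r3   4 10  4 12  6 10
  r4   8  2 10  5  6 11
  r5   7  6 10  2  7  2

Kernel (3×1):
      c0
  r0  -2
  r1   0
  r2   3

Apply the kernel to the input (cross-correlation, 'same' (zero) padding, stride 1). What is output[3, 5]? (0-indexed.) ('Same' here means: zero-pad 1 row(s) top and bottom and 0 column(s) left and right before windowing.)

The receptive field on the zero-padded input at this output position is [7 / 10 / 11]. Elementwise product with the kernel and sum: 7·-2 + 11·3.

19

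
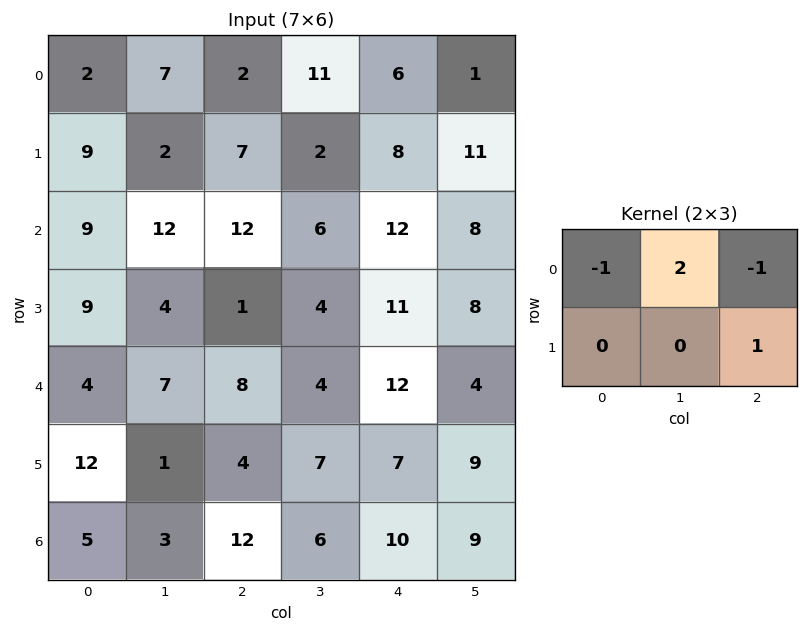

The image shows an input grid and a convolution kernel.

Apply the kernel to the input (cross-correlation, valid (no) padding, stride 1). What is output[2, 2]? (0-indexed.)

The receptive field on the input at this output position is [12 6 12 / 1 4 11]. Elementwise product with the kernel and sum: 12·-1 + 6·2 + 12·-1 + 11·1.

-1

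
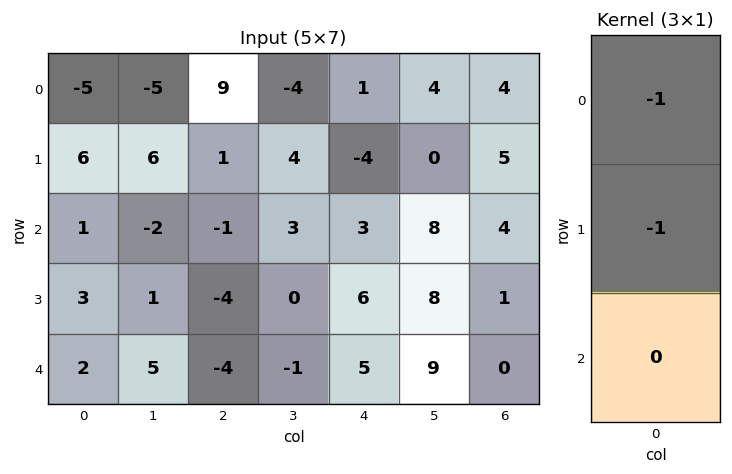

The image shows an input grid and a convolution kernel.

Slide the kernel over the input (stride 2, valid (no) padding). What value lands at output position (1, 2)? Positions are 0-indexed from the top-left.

The receptive field on the input at this output position is [3 / 6 / 5]. Elementwise product with the kernel and sum: 3·-1 + 6·-1.

-9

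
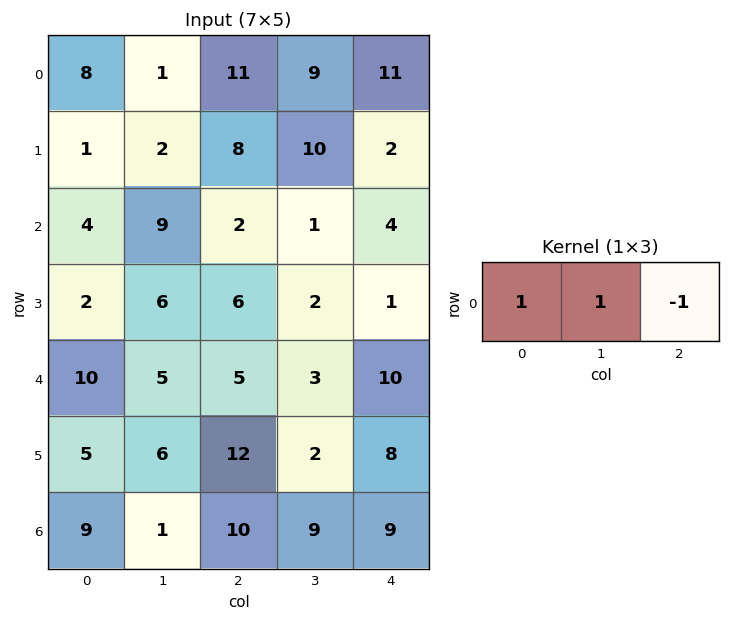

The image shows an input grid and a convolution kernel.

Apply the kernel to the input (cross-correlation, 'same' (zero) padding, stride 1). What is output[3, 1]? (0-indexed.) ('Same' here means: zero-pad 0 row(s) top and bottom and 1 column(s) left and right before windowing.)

2

The receptive field on the zero-padded input at this output position is [2 6 6]. Elementwise product with the kernel and sum: 2·1 + 6·1 + 6·-1.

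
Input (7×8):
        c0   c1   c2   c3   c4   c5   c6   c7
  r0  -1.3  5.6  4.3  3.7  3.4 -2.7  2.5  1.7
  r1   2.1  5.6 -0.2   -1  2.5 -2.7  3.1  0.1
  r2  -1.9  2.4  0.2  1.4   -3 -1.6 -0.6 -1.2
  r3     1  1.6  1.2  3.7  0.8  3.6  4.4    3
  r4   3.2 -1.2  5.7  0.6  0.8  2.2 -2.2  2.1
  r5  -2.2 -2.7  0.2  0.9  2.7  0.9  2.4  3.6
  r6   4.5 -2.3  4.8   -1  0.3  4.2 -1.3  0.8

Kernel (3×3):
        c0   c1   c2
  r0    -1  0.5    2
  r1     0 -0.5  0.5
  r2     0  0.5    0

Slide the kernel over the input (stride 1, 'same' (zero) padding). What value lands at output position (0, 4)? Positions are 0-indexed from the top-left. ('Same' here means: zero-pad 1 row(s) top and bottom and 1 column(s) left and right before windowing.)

-1.8

The receptive field on the zero-padded input at this output position is [0 0 0 / 3.7 3.4 -2.7 / -1 2.5 -2.7]. Elementwise product with the kernel and sum: 0·-1 + 0·0.5 + 0·2 + 3.4·-0.5 + -2.7·0.5 + 2.5·0.5.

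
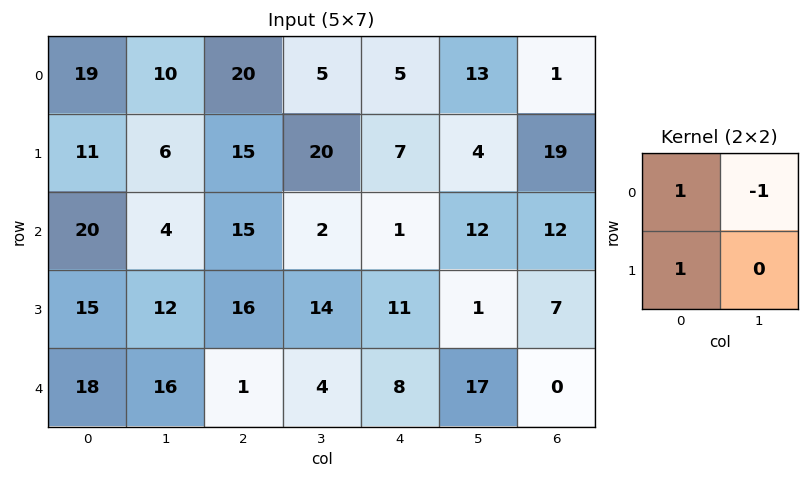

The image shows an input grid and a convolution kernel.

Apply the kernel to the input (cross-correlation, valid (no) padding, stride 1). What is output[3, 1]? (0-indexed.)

12

The receptive field on the input at this output position is [12 16 / 16 1]. Elementwise product with the kernel and sum: 12·1 + 16·-1 + 16·1.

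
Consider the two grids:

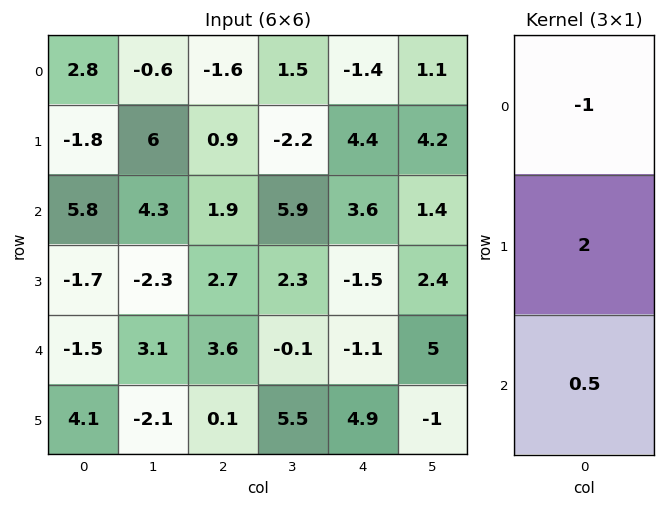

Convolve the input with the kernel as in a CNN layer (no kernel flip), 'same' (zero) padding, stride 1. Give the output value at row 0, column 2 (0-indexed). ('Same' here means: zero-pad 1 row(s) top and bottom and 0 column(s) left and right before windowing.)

-2.75

The receptive field on the zero-padded input at this output position is [0 / -1.6 / 0.9]. Elementwise product with the kernel and sum: 0·-1 + -1.6·2 + 0.9·0.5.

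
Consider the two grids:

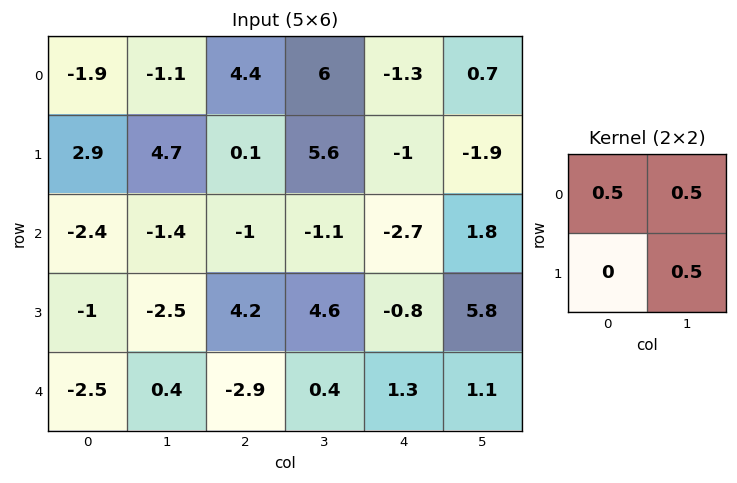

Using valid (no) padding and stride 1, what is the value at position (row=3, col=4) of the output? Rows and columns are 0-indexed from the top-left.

The receptive field on the input at this output position is [-0.8 5.8 / 1.3 1.1]. Elementwise product with the kernel and sum: -0.8·0.5 + 5.8·0.5 + 1.1·0.5.

3.05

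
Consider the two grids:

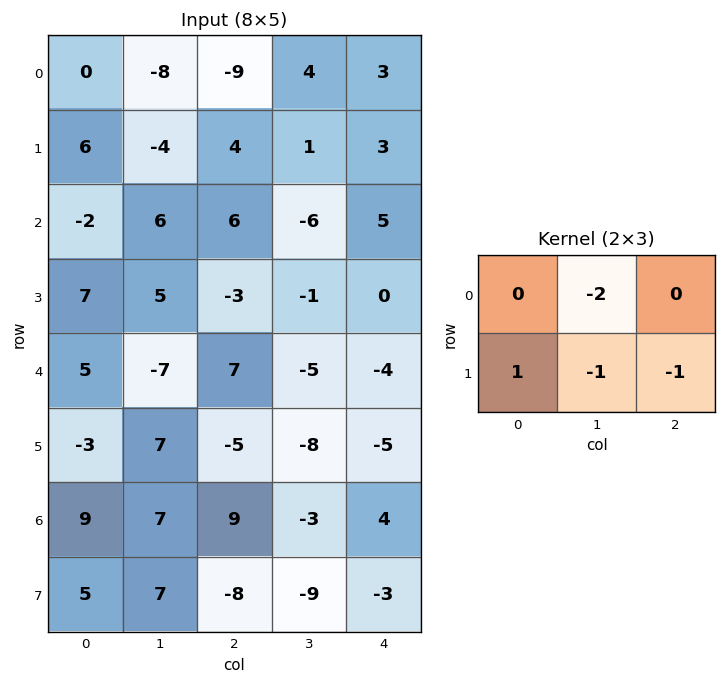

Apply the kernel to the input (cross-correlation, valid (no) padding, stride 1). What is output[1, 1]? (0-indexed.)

The receptive field on the input at this output position is [-4 4 1 / 6 6 -6]. Elementwise product with the kernel and sum: 4·-2 + 6·1 + 6·-1 + -6·-1.

-2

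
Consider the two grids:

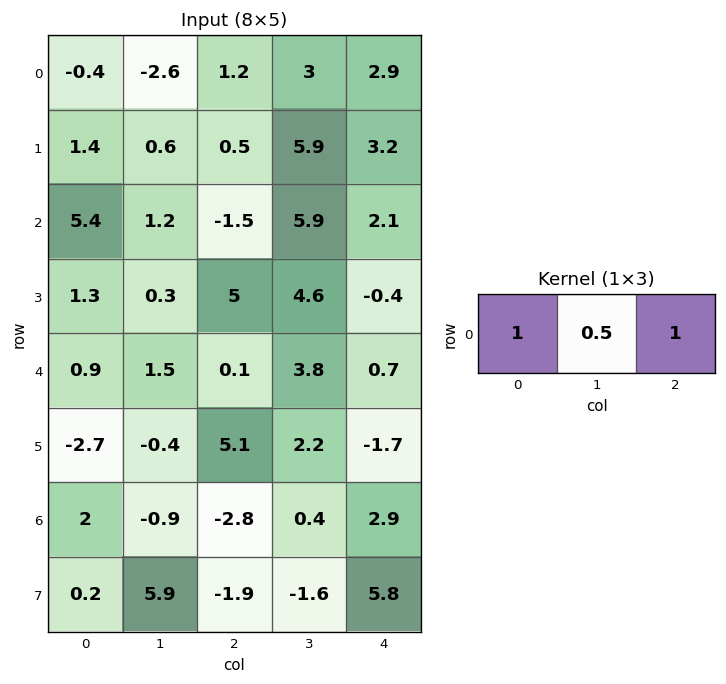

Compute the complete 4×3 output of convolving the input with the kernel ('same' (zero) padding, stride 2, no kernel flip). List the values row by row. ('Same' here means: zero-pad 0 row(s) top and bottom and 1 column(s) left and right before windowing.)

Output[0,0]: The receptive field on the zero-padded input at this output position is [0 -0.4 -2.6]. Elementwise product with the kernel and sum: 0·1 + -0.4·0.5 + -2.6·1.

-2.8 1 4.45
3.9 6.35 6.95
1.95 5.35 4.15
0.1 -1.9 1.85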